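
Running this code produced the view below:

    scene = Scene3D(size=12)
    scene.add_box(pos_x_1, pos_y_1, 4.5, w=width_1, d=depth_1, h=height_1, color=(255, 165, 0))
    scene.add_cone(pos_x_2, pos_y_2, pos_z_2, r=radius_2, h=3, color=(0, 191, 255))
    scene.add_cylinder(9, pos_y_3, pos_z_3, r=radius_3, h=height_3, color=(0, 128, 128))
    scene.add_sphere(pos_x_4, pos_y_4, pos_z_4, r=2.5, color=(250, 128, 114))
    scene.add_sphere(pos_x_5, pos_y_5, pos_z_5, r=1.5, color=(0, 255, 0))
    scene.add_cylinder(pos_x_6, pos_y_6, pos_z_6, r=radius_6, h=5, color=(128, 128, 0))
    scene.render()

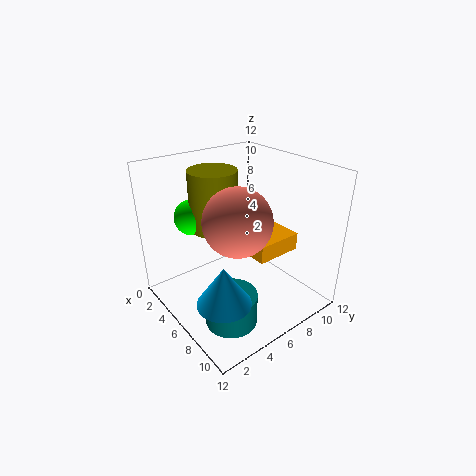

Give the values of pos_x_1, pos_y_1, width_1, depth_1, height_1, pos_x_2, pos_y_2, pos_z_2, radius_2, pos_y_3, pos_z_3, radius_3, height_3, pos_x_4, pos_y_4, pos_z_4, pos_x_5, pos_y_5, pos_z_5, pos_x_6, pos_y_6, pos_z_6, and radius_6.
pos_x_1 = 5, pos_y_1 = 6.5, width_1 = 3.5, depth_1 = 4, height_1 = 1.5, pos_x_2 = 9.5, pos_y_2 = 2, pos_z_2 = 3.5, radius_2 = 2, pos_y_3 = 3, pos_z_3 = 1, radius_3 = 2, height_3 = 2.5, pos_x_4 = 8.5, pos_y_4 = 4, pos_z_4 = 9, pos_x_5 = 3, pos_y_5 = 3.5, pos_z_5 = 7.5, pos_x_6 = 4, pos_y_6 = 5, pos_z_6 = 6.5, radius_6 = 2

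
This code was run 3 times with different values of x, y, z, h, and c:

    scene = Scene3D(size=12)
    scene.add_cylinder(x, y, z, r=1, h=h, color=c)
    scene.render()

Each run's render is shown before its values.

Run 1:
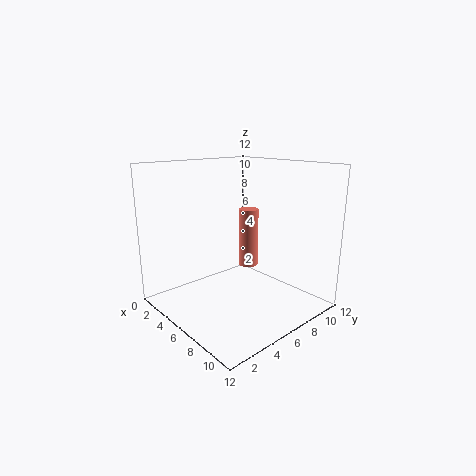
x = 2; y = 11; z = 1; h = 6; c = 'salmon'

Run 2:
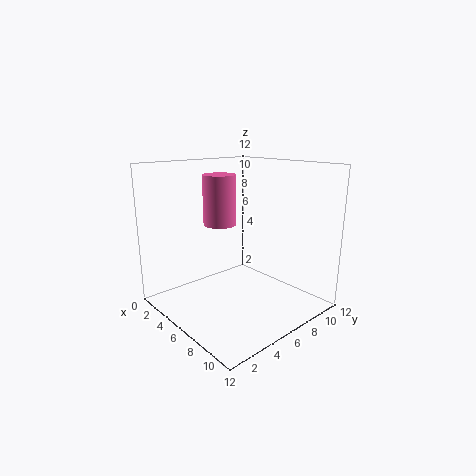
x = 10; y = 1; z = 9; h = 3; c = 'hotpink'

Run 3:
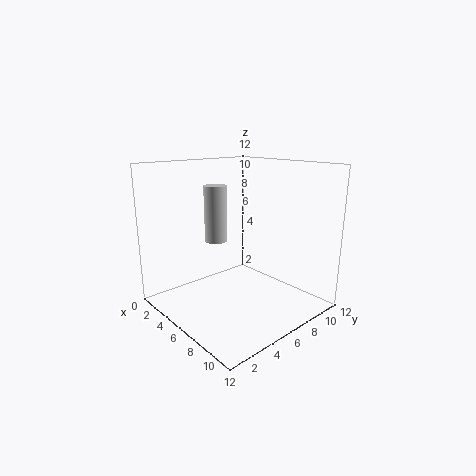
x = 3; y = 6; z = 5; h = 5; c = 'lightgray'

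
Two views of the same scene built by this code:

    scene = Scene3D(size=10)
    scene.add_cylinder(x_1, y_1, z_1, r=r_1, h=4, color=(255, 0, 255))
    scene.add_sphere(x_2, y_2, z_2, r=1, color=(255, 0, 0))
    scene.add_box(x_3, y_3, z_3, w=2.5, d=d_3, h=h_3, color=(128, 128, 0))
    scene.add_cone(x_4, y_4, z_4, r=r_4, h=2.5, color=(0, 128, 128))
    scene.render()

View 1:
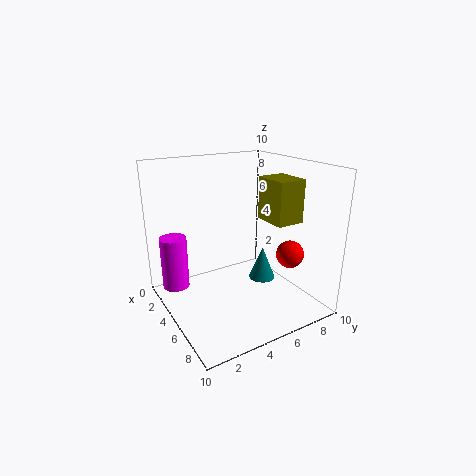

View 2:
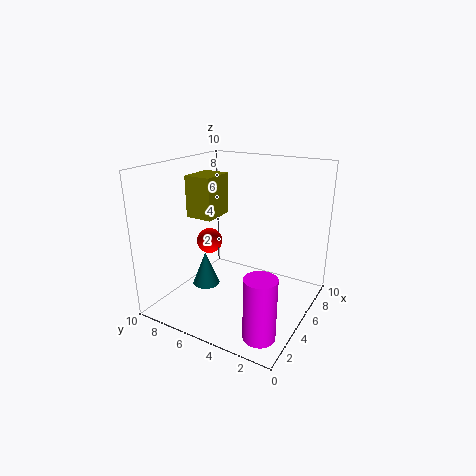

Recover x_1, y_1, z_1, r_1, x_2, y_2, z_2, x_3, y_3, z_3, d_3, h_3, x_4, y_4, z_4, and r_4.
x_1 = 1.5
y_1 = 1.5
z_1 = 0.5
r_1 = 1
x_2 = 6.5
y_2 = 8.5
z_2 = 3.5
x_3 = 4.5
y_3 = 7
z_3 = 6
d_3 = 2
h_3 = 3
x_4 = 4.5
y_4 = 7.5
z_4 = 1
r_4 = 1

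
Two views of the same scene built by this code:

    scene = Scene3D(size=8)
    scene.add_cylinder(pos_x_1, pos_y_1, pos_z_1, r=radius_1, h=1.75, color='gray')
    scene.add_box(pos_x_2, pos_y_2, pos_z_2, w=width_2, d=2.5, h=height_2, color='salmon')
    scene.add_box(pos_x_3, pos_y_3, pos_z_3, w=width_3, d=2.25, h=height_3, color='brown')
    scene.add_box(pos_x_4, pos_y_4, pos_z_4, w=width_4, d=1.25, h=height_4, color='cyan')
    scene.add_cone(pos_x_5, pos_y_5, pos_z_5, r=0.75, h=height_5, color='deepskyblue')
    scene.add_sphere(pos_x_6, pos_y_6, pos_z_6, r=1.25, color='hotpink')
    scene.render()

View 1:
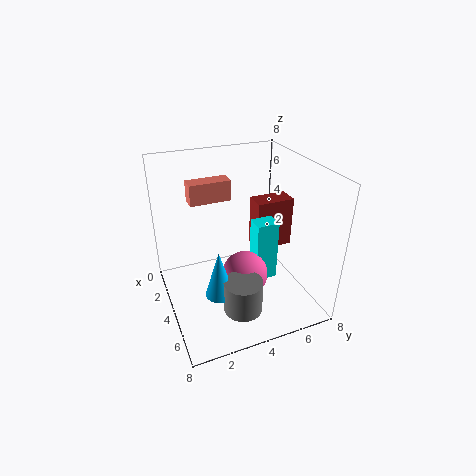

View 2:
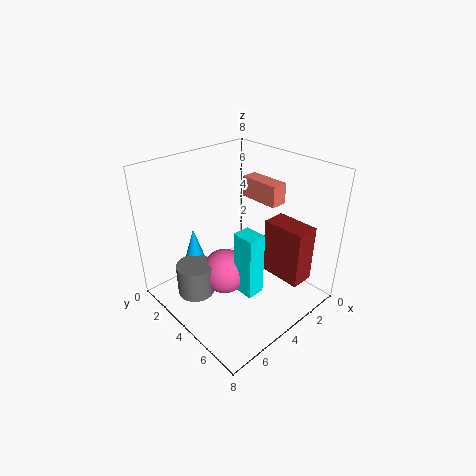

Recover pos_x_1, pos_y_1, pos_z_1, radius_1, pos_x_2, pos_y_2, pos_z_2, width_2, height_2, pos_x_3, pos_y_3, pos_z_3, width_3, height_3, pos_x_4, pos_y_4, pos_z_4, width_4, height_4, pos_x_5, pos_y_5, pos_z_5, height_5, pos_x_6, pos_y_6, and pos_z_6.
pos_x_1 = 6.5
pos_y_1 = 3.25
pos_z_1 = 1.25
radius_1 = 1
pos_x_2 = 0.75
pos_y_2 = 2
pos_z_2 = 5.25
width_2 = 1
height_2 = 1.25
pos_x_3 = 2.25
pos_y_3 = 5.5
pos_z_3 = 2.5
width_3 = 1.25
height_3 = 3
pos_x_4 = 4
pos_y_4 = 4.75
pos_z_4 = 1.5
width_4 = 1
height_4 = 3.5
pos_x_5 = 5.75
pos_y_5 = 2.25
pos_z_5 = 2
height_5 = 2.5
pos_x_6 = 5
pos_y_6 = 4
pos_z_6 = 2.25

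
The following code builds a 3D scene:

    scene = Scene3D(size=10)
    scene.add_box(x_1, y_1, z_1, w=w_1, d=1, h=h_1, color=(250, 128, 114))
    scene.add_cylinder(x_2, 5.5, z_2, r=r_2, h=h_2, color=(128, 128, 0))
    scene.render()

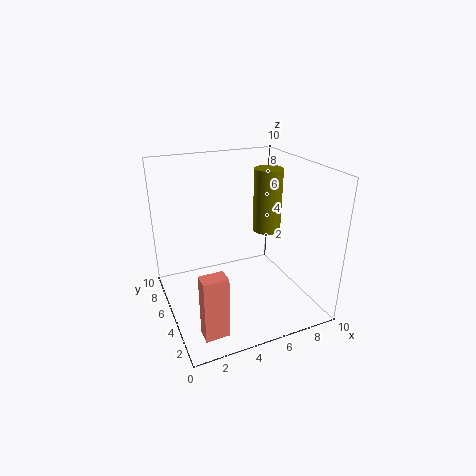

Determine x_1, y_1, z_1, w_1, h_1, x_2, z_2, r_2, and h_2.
x_1 = 1; y_1 = 0.5; z_1 = 1; w_1 = 1.5; h_1 = 4; x_2 = 7.5; z_2 = 5; r_2 = 1; h_2 = 4.5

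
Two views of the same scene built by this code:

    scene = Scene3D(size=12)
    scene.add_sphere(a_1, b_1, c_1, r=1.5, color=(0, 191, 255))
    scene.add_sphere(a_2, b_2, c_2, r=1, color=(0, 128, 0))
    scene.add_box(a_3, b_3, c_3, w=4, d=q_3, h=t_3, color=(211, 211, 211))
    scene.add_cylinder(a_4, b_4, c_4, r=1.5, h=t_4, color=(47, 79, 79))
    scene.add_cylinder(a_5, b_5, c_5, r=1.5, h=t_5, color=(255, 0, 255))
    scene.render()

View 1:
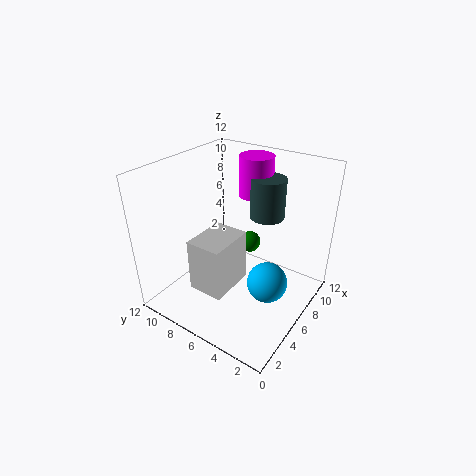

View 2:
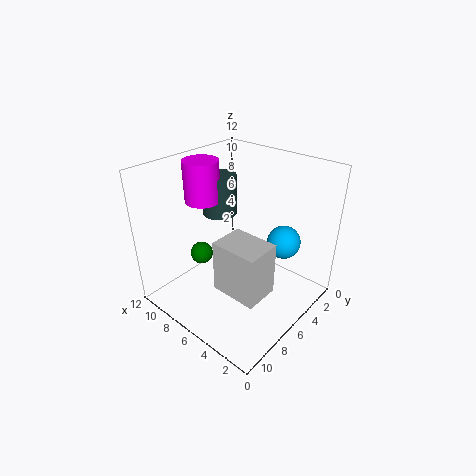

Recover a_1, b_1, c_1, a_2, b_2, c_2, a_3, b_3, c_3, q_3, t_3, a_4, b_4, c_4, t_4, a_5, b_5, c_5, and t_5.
a_1 = 4, b_1 = 2, c_1 = 4.5, a_2 = 9.5, b_2 = 7, c_2 = 3.5, a_3 = 2.5, b_3 = 5.5, c_3 = 2, q_3 = 3, t_3 = 4.5, a_4 = 9, b_4 = 5, c_4 = 7, t_4 = 3.5, a_5 = 9.5, b_5 = 6.5, c_5 = 8.5, t_5 = 3.5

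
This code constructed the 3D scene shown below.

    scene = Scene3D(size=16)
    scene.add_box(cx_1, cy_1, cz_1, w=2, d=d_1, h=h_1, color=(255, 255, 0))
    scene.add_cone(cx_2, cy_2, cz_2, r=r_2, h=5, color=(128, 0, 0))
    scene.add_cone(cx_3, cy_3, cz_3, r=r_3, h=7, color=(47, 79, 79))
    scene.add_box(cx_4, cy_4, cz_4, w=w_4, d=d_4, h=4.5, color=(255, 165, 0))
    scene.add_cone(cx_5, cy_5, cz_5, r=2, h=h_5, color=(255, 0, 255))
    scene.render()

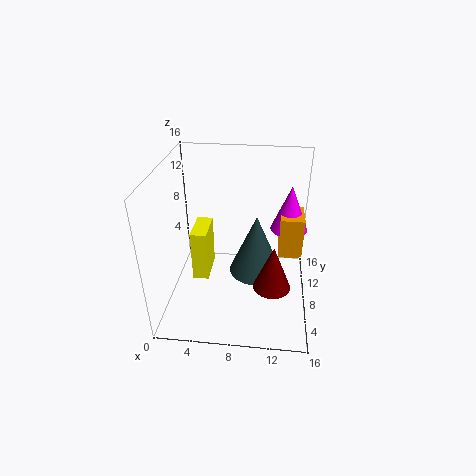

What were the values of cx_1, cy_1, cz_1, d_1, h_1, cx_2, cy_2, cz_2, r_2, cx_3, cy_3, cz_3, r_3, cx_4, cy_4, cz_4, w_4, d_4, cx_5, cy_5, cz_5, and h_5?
cx_1 = 2
cy_1 = 9.5
cz_1 = 0.5
d_1 = 4.5
h_1 = 6.5
cx_2 = 12
cy_2 = 5
cz_2 = 4
r_2 = 2
cx_3 = 10
cy_3 = 8.5
cz_3 = 3.5
r_3 = 3
cx_4 = 12.5
cy_4 = 7
cz_4 = 6.5
w_4 = 2.5
d_4 = 3.5
cx_5 = 13.5
cy_5 = 9
cz_5 = 9
h_5 = 5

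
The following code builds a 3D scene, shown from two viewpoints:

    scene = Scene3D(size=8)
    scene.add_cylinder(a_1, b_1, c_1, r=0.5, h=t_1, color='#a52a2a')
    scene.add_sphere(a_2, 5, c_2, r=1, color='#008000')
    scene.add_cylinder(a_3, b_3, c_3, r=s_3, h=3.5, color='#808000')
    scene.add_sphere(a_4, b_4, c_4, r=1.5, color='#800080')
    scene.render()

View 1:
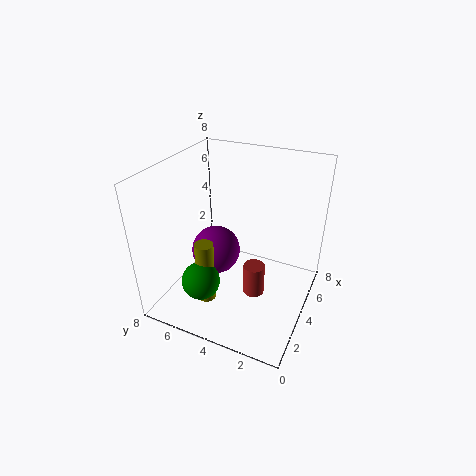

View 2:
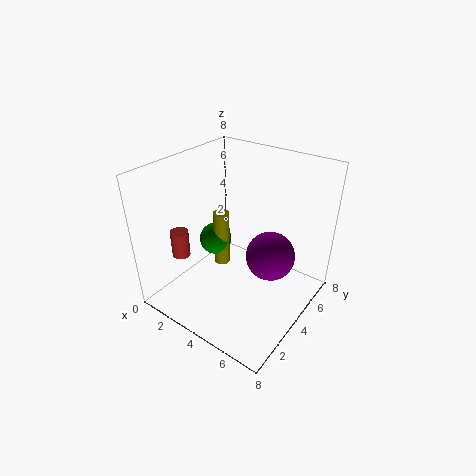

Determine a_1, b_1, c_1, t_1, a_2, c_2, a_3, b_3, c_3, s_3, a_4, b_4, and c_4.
a_1 = 1.5; b_1 = 2; c_1 = 3; t_1 = 1.5; a_2 = 1.5; c_2 = 2.5; a_3 = 2; b_3 = 5; c_3 = 1; s_3 = 0.5; a_4 = 5; b_4 = 6; c_4 = 2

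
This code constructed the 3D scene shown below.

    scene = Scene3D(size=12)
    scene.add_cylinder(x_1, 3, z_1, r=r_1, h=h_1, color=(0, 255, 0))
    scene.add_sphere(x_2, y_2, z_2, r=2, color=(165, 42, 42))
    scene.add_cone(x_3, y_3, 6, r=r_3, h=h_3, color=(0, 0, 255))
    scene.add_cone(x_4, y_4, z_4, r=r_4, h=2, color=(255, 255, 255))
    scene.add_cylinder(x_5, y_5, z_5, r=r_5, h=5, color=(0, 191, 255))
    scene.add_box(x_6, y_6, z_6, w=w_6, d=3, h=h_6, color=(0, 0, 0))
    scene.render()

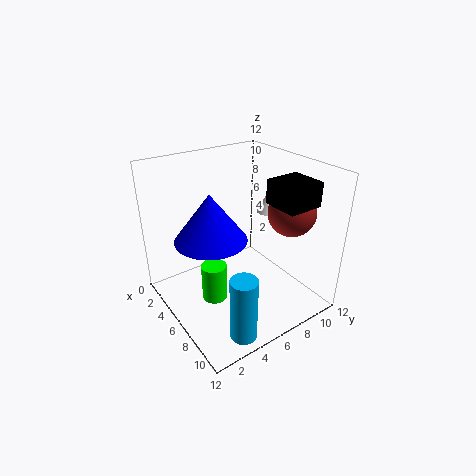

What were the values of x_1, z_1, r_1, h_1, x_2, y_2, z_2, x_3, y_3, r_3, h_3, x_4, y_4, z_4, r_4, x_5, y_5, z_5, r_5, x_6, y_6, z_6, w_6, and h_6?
x_1 = 7, z_1 = 2, r_1 = 1, h_1 = 3, x_2 = 8, y_2 = 10, z_2 = 8, x_3 = 5, y_3 = 4, r_3 = 3, h_3 = 4, x_4 = 5, y_4 = 10, z_4 = 7, r_4 = 1, x_5 = 11, y_5 = 3, z_5 = 1, r_5 = 1, x_6 = 7, y_6 = 8, z_6 = 9, w_6 = 3, h_6 = 2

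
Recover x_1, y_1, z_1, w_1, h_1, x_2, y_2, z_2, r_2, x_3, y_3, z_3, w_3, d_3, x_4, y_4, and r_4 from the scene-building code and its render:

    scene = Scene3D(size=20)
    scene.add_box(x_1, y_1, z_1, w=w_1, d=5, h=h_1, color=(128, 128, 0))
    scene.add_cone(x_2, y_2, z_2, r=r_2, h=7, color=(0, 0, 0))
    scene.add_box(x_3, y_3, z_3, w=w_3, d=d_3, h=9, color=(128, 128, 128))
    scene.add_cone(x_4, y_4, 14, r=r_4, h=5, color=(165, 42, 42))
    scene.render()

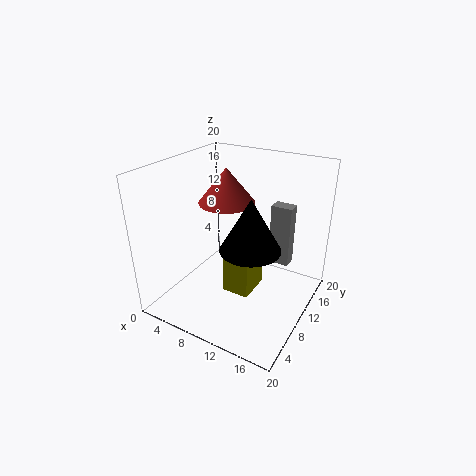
x_1 = 8
y_1 = 9
z_1 = 1
w_1 = 4
h_1 = 6
x_2 = 13
y_2 = 8
z_2 = 10
r_2 = 4
x_3 = 13
y_3 = 14
z_3 = 5
w_3 = 3
d_3 = 2
x_4 = 7
y_4 = 12
r_4 = 4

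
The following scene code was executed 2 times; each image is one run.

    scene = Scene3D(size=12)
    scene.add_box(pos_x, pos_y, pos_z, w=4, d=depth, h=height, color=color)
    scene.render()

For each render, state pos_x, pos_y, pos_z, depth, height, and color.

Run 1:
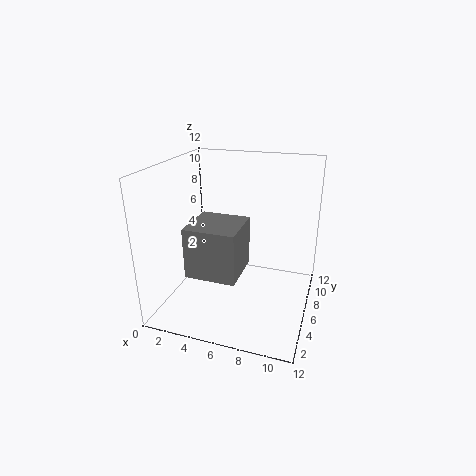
pos_x = 3, pos_y = 2, pos_z = 4, depth = 4, height = 4, color = 'gray'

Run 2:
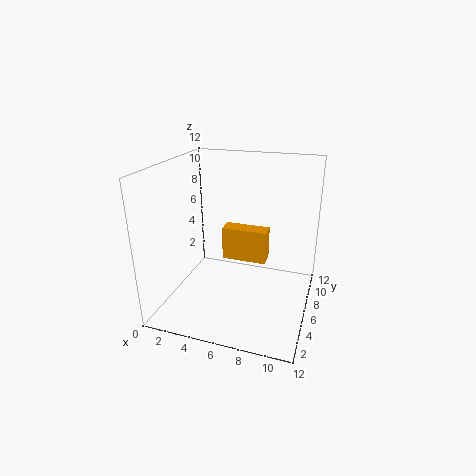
pos_x = 4, pos_y = 7.5, pos_z = 3, depth = 1.5, height = 3, color = 'orange'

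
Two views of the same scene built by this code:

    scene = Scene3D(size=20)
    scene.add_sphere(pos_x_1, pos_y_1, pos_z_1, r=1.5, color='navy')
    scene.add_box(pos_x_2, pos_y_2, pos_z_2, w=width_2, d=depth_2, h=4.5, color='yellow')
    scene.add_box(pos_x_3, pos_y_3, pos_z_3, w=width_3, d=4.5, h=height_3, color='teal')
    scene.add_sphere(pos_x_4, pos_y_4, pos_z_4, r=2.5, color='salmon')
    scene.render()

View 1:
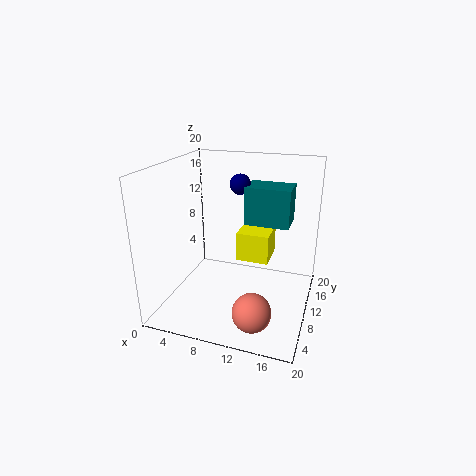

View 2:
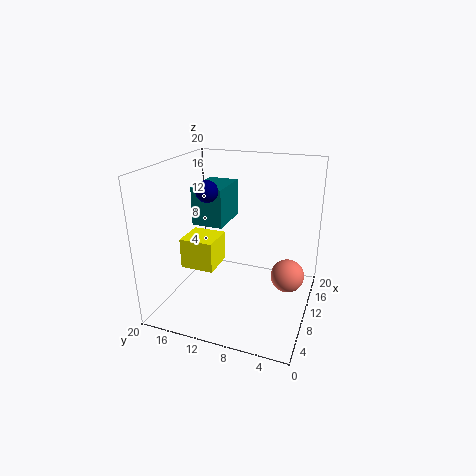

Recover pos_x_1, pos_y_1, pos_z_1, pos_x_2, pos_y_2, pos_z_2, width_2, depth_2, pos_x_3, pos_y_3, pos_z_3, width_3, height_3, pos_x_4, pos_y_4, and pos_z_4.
pos_x_1 = 9, pos_y_1 = 14, pos_z_1 = 16.5, pos_x_2 = 8.5, pos_y_2 = 13.5, pos_z_2 = 4.5, width_2 = 5, depth_2 = 5, pos_x_3 = 10, pos_y_3 = 12.5, pos_z_3 = 11, width_3 = 6.5, height_3 = 5.5, pos_x_4 = 14, pos_y_4 = 3.5, pos_z_4 = 3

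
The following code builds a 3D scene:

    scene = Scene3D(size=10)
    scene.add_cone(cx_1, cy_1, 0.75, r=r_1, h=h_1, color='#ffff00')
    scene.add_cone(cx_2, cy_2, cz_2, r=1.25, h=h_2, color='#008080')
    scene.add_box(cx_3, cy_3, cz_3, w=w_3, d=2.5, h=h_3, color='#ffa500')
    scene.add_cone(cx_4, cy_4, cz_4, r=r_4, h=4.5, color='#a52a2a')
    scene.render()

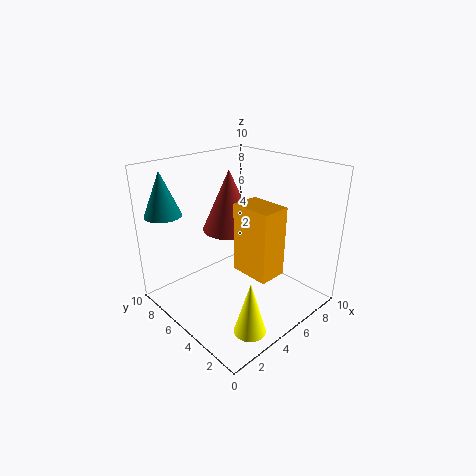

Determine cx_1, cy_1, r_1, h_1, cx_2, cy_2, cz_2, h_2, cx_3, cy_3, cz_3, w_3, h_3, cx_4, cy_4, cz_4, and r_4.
cx_1 = 2.5; cy_1 = 1.25; r_1 = 1; h_1 = 3.5; cx_2 = 1.25; cy_2 = 8.25; cz_2 = 6.75; h_2 = 3; cx_3 = 3; cy_3 = 0.75; cz_3 = 4.25; w_3 = 1.75; h_3 = 4.25; cx_4 = 6; cy_4 = 7; cz_4 = 4.75; r_4 = 2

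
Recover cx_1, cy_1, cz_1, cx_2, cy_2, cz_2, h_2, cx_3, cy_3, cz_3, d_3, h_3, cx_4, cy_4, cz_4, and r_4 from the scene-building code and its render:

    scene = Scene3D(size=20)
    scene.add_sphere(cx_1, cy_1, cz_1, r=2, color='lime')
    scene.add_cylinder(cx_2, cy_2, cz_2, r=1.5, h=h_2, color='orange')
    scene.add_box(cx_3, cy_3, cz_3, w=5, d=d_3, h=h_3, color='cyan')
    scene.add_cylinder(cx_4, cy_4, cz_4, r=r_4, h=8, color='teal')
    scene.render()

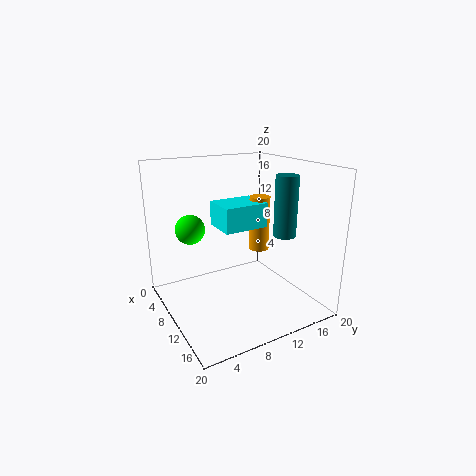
cx_1 = 7.5; cy_1 = 4; cz_1 = 11.5; cx_2 = 8.5; cy_2 = 14.5; cz_2 = 7; h_2 = 8; cx_3 = 5.5; cy_3 = 8; cz_3 = 11; d_3 = 6.5; h_3 = 3.5; cx_4 = 14.5; cy_4 = 14.5; cz_4 = 11; r_4 = 1.5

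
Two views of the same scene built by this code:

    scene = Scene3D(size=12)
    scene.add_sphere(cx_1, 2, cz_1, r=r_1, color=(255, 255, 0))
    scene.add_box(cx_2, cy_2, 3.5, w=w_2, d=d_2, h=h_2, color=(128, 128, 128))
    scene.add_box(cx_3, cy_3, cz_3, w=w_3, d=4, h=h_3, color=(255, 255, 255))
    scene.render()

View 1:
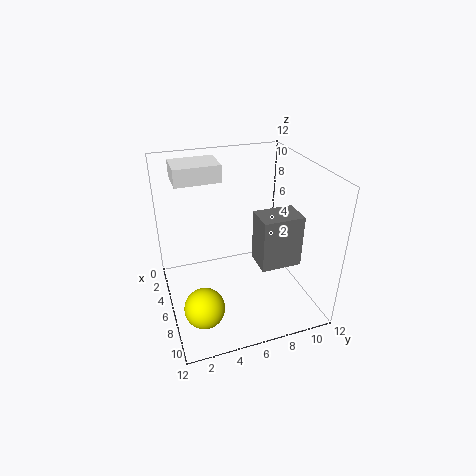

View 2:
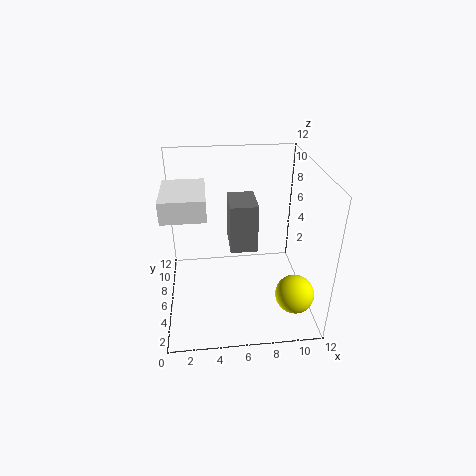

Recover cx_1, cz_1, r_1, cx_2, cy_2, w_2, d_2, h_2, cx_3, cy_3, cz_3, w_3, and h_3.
cx_1 = 10; cz_1 = 3; r_1 = 1.5; cx_2 = 5.5; cy_2 = 7.5; w_2 = 2.5; d_2 = 3.5; h_2 = 4.5; cx_3 = 0.5; cy_3 = 1.5; cz_3 = 10; w_3 = 3; h_3 = 1.5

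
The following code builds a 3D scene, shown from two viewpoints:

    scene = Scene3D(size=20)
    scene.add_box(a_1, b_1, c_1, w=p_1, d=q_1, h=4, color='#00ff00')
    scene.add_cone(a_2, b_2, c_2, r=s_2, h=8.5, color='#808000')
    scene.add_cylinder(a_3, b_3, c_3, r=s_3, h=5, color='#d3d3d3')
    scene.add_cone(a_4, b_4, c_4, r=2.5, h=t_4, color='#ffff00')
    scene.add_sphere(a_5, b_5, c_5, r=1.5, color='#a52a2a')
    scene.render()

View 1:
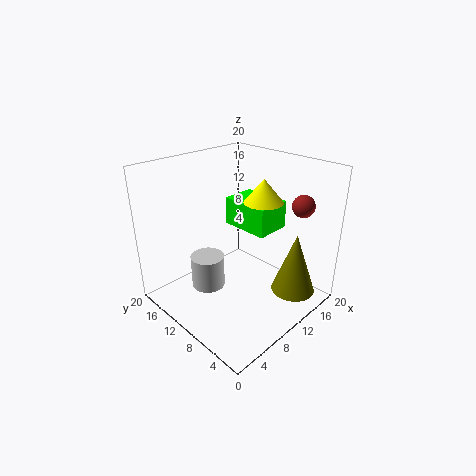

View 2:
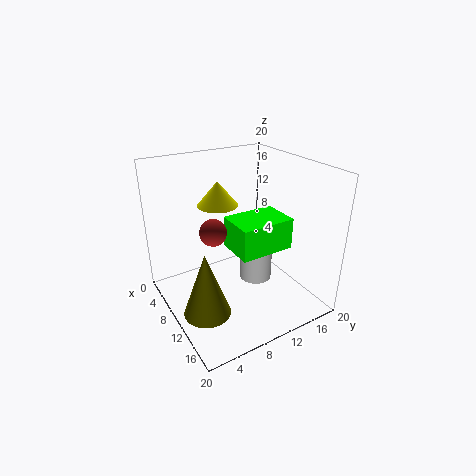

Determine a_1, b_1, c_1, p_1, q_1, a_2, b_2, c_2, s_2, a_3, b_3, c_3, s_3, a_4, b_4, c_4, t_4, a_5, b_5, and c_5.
a_1 = 11.5, b_1 = 7, c_1 = 10.5, p_1 = 5, q_1 = 7, a_2 = 14, b_2 = 3, c_2 = 3, s_2 = 3, a_3 = 8, b_3 = 14.5, c_3 = 1, s_3 = 2.5, a_4 = 11, b_4 = 6.5, c_4 = 16, t_4 = 3, a_5 = 15.5, b_5 = 3.5, c_5 = 15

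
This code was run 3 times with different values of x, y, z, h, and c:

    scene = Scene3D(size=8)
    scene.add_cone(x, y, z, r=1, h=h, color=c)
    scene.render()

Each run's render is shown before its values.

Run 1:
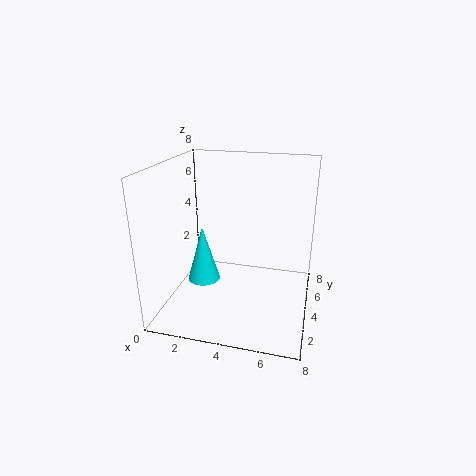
x = 1.5; y = 5; z = 0.5; h = 3.5; c = 'cyan'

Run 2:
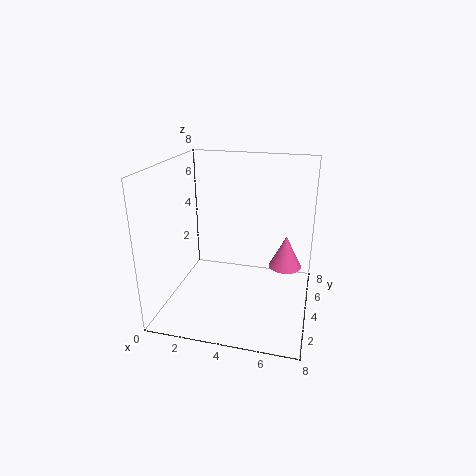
x = 6.5; y = 6; z = 1.5; h = 2; c = 'hotpink'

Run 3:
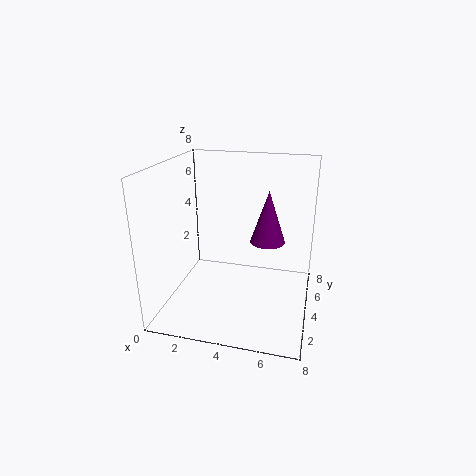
x = 5.5; y = 5; z = 3.5; h = 3; c = 'purple'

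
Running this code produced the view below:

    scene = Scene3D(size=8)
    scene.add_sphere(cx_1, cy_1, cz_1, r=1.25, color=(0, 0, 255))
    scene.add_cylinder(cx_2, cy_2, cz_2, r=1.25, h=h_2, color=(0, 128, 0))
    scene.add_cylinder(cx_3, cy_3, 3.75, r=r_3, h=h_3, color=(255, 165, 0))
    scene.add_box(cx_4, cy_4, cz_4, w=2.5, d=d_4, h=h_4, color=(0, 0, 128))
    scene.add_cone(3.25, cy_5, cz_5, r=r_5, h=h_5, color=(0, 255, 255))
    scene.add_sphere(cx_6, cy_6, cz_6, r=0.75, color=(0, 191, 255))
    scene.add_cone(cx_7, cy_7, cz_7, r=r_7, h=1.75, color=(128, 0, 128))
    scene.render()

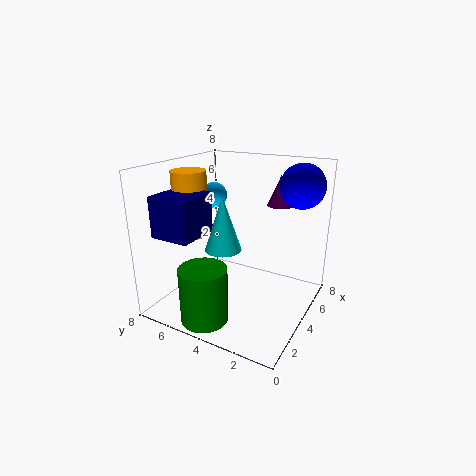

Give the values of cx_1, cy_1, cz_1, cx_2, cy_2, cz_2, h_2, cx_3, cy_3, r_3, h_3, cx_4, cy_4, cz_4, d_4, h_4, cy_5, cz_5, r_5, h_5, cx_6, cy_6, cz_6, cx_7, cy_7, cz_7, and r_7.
cx_1 = 6.25; cy_1 = 1.25; cz_1 = 6.75; cx_2 = 1.25; cy_2 = 4.5; cz_2 = 0.25; h_2 = 3; cx_3 = 3.75; cy_3 = 7; r_3 = 1; h_3 = 3.75; cx_4 = 1.25; cy_4 = 5.5; cz_4 = 4.25; d_4 = 2.25; h_4 = 2.25; cy_5 = 4.5; cz_5 = 3.5; r_5 = 1; h_5 = 3; cx_6 = 4.75; cy_6 = 6; cz_6 = 6; cx_7 = 6.25; cy_7 = 2.5; cz_7 = 5.5; r_7 = 0.75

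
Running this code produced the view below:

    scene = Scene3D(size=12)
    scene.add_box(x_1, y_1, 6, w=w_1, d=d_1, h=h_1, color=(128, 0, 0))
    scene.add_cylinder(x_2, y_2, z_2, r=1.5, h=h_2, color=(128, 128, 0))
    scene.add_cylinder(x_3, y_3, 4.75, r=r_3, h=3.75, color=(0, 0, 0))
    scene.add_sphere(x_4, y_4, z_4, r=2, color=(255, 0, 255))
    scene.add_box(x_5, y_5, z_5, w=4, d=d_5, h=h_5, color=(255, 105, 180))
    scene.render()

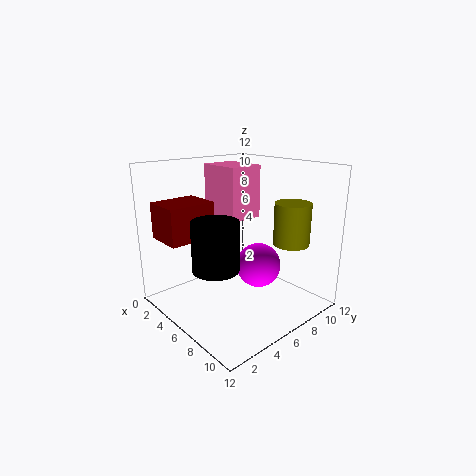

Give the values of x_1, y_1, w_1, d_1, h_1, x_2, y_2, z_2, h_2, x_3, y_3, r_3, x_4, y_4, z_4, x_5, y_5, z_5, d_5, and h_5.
x_1 = 1.25
y_1 = 0.75
w_1 = 3.25
d_1 = 4
h_1 = 3
x_2 = 9
y_2 = 9.25
z_2 = 5.5
h_2 = 3.5
x_3 = 7.5
y_3 = 2.5
r_3 = 1.75
x_4 = 6
y_4 = 8.5
z_4 = 2.75
x_5 = 0.5
y_5 = 6.75
z_5 = 6.75
d_5 = 3.25
h_5 = 4.75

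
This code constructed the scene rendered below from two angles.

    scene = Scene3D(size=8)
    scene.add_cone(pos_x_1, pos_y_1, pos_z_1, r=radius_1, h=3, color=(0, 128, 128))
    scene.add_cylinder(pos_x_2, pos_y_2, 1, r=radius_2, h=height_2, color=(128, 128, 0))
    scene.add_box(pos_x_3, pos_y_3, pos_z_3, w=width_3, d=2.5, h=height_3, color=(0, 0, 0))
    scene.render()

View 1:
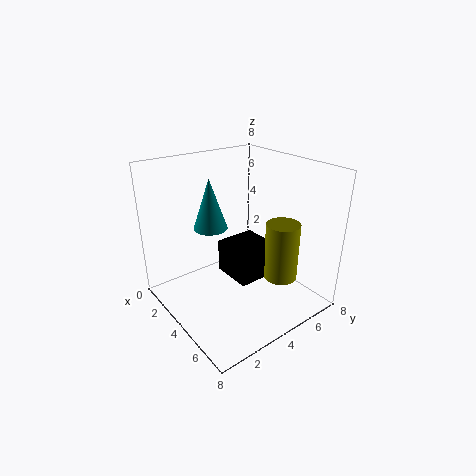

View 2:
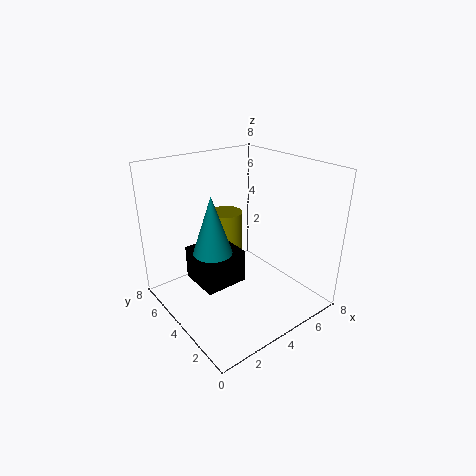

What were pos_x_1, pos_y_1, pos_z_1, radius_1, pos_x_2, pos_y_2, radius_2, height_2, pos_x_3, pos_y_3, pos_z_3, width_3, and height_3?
pos_x_1 = 2, pos_y_1 = 3.5, pos_z_1 = 4, radius_1 = 1, pos_x_2 = 5, pos_y_2 = 6.5, radius_2 = 1, height_2 = 3.5, pos_x_3 = 2, pos_y_3 = 4, pos_z_3 = 1, width_3 = 2.5, height_3 = 2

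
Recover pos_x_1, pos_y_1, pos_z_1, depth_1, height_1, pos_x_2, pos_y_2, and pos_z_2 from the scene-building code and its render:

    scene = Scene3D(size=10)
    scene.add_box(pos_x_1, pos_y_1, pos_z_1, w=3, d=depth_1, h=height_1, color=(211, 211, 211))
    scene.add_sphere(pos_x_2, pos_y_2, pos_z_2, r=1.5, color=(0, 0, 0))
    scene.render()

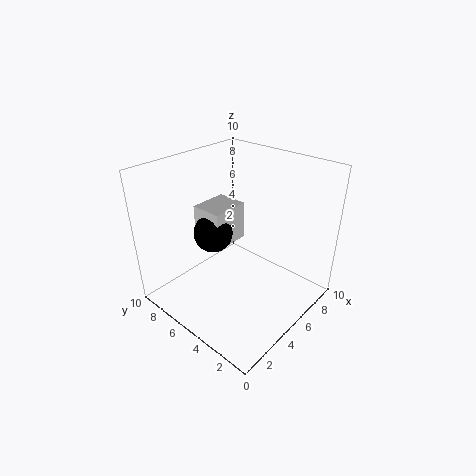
pos_x_1 = 5; pos_y_1 = 7; pos_z_1 = 3; depth_1 = 2.5; height_1 = 3; pos_x_2 = 5.5; pos_y_2 = 8; pos_z_2 = 4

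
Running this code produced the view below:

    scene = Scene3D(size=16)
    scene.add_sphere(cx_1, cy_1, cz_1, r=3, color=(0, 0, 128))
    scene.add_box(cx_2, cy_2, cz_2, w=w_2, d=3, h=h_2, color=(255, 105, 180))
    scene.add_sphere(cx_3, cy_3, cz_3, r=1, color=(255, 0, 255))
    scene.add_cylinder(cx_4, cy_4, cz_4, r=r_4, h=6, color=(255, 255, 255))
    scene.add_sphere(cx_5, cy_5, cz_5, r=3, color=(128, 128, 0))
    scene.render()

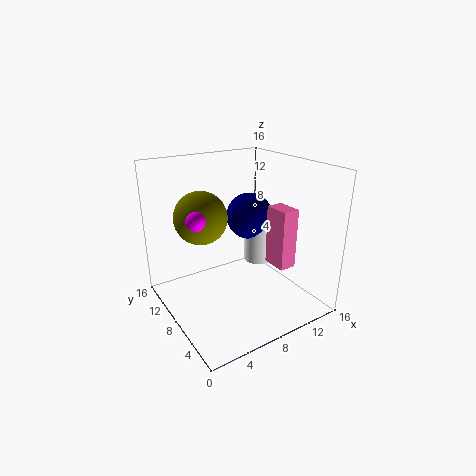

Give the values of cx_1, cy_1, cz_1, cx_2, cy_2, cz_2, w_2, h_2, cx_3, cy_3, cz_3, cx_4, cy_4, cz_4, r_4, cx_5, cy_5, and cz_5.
cx_1 = 13; cy_1 = 13; cz_1 = 8; cx_2 = 12; cy_2 = 5; cz_2 = 4; w_2 = 2; h_2 = 7; cx_3 = 3; cy_3 = 8; cz_3 = 11; cx_4 = 14; cy_4 = 12; cz_4 = 2; r_4 = 2; cx_5 = 5; cy_5 = 11; cz_5 = 10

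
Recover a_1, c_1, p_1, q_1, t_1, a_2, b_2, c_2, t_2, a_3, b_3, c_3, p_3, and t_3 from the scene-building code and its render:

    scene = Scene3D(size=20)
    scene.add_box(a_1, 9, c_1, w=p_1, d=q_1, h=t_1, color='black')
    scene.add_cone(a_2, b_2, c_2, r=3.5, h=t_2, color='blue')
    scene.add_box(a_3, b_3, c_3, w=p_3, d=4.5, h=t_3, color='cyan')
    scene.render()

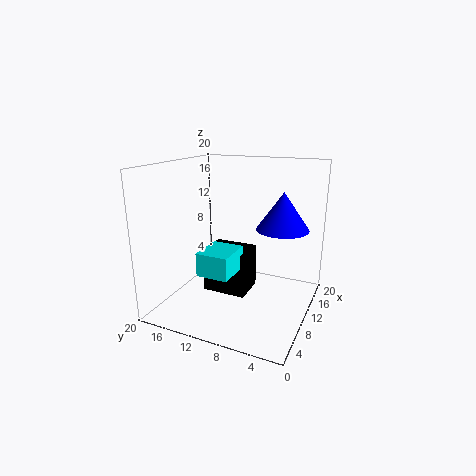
a_1 = 9.5
c_1 = 1
p_1 = 5
q_1 = 6.5
t_1 = 6.5
a_2 = 11
b_2 = 4
c_2 = 11.75
t_2 = 5
a_3 = 5.25
b_3 = 9.5
c_3 = 5.5
p_3 = 5.25
t_3 = 3.25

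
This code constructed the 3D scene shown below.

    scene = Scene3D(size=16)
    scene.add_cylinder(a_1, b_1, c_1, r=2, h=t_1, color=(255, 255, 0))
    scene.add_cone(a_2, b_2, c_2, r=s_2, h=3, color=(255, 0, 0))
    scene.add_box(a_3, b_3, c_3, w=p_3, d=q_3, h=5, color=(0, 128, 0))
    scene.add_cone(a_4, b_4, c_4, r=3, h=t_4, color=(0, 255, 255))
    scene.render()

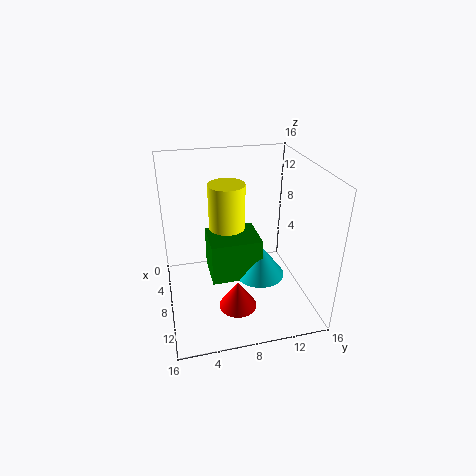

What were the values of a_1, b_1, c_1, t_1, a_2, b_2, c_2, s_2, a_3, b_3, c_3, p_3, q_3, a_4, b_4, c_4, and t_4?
a_1 = 7
b_1 = 7
c_1 = 9
t_1 = 5
a_2 = 12
b_2 = 7
c_2 = 2
s_2 = 2
a_3 = 3
b_3 = 5
c_3 = 2
p_3 = 5
q_3 = 6
a_4 = 7
b_4 = 11
c_4 = 2
t_4 = 4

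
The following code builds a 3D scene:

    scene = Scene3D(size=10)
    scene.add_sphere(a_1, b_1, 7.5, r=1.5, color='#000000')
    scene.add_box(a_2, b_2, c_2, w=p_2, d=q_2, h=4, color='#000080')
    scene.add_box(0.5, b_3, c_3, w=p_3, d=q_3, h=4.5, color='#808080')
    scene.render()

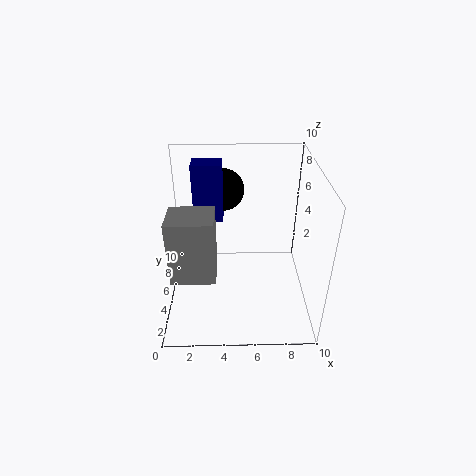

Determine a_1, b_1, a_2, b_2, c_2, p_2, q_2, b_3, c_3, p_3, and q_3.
a_1 = 4
b_1 = 7.5
a_2 = 2
b_2 = 5.5
c_2 = 6
p_2 = 2
q_2 = 1.5
b_3 = 2.5
c_3 = 3
p_3 = 3
q_3 = 2.5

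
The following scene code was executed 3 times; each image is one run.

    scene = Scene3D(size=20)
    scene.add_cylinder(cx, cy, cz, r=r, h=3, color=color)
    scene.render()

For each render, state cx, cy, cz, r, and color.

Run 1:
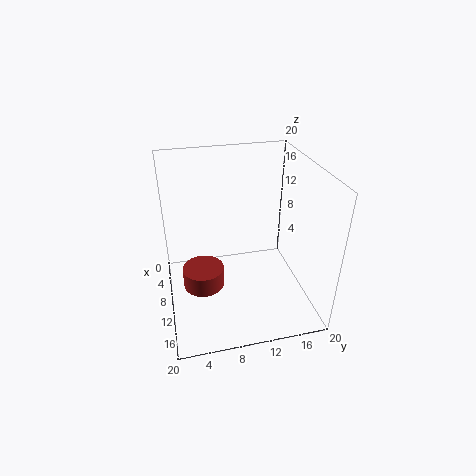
cx = 9; cy = 5; cz = 2; r = 3; color = 'brown'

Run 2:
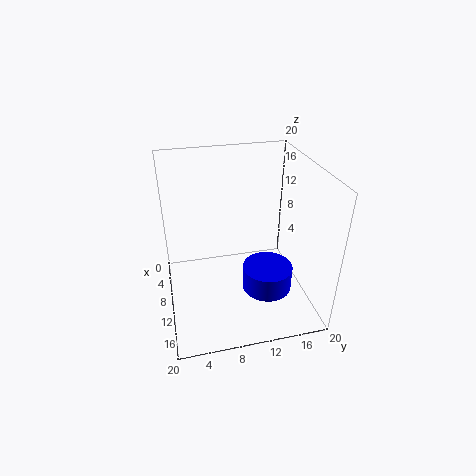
cx = 17; cy = 12; cz = 7; r = 3; color = 'blue'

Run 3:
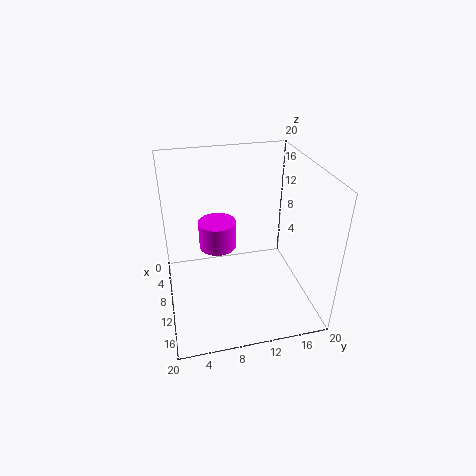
cx = 17; cy = 6; cz = 14; r = 2; color = 'magenta'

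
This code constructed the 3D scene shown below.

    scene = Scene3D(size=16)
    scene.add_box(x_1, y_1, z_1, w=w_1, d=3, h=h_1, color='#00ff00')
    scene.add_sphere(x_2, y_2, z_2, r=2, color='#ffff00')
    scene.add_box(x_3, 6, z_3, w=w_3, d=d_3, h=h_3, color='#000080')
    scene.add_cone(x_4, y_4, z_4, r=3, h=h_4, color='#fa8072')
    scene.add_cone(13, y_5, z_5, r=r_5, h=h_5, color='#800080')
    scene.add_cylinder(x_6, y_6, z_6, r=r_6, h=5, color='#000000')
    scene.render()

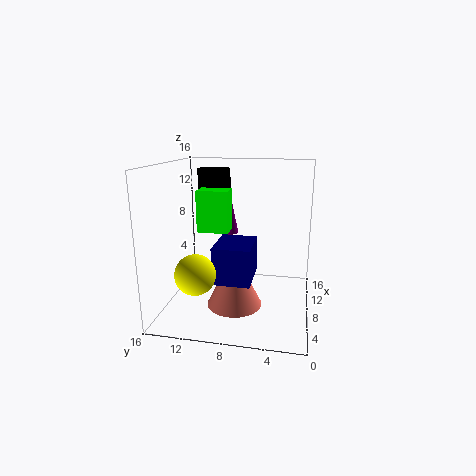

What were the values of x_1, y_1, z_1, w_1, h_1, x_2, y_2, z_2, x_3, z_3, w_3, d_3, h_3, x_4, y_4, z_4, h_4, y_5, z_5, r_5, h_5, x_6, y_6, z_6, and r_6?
x_1 = 3; y_1 = 8; z_1 = 10; w_1 = 2; h_1 = 4; x_2 = 2; y_2 = 11; z_2 = 6; x_3 = 4; z_3 = 4; w_3 = 5; d_3 = 4; h_3 = 4; x_4 = 6; y_4 = 8; z_4 = 1; h_4 = 6; y_5 = 10; z_5 = 7; r_5 = 1; h_5 = 5; x_6 = 13; y_6 = 12; z_6 = 10; r_6 = 2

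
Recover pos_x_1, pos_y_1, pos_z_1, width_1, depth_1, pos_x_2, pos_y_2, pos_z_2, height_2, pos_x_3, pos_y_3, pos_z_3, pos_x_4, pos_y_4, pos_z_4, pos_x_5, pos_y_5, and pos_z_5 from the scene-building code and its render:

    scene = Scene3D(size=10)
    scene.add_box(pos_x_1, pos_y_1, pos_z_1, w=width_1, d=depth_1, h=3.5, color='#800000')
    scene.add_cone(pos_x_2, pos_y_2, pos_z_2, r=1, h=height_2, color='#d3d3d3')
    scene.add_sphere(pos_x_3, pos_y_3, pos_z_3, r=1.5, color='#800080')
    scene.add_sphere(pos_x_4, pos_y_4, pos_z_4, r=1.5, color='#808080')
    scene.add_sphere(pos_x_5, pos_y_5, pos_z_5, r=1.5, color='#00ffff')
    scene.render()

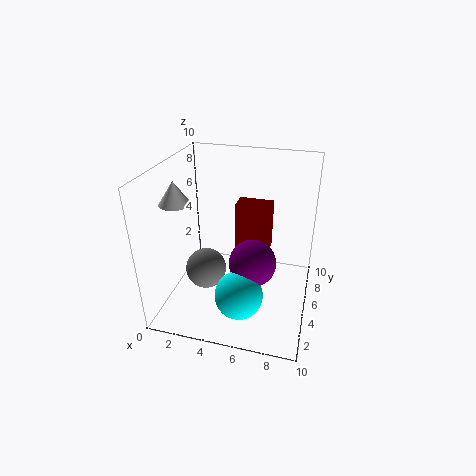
pos_x_1 = 4.5, pos_y_1 = 6, pos_z_1 = 3.5, width_1 = 2.5, depth_1 = 1.5, pos_x_2 = 1.5, pos_y_2 = 3, pos_z_2 = 8, height_2 = 1.5, pos_x_3 = 6.5, pos_y_3 = 3, pos_z_3 = 4.5, pos_x_4 = 2.5, pos_y_4 = 5, pos_z_4 = 2, pos_x_5 = 6, pos_y_5 = 1.5, pos_z_5 = 3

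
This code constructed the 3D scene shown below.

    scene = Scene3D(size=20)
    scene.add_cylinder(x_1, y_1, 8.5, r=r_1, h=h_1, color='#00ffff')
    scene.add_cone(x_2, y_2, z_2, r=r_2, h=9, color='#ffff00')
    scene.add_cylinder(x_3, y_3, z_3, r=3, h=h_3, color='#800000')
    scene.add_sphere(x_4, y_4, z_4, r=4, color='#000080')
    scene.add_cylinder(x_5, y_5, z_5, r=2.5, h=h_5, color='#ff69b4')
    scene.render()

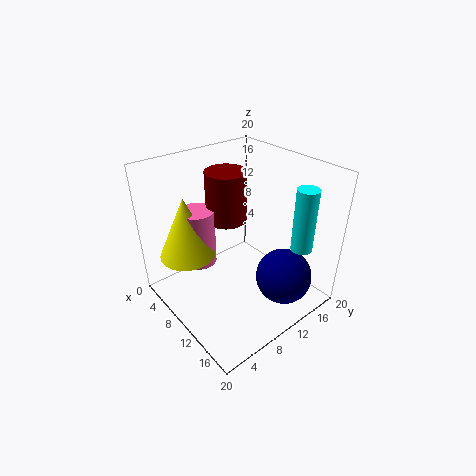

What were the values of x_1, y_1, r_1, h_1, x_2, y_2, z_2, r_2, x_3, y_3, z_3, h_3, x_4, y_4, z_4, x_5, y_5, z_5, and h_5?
x_1 = 16, y_1 = 16.5, r_1 = 1.5, h_1 = 9, x_2 = 4.5, y_2 = 5, z_2 = 6.5, r_2 = 4, x_3 = 5.5, y_3 = 11.5, z_3 = 10.5, h_3 = 7.5, x_4 = 15, y_4 = 14.5, z_4 = 4, x_5 = 4.5, y_5 = 7, z_5 = 4.5, h_5 = 8.5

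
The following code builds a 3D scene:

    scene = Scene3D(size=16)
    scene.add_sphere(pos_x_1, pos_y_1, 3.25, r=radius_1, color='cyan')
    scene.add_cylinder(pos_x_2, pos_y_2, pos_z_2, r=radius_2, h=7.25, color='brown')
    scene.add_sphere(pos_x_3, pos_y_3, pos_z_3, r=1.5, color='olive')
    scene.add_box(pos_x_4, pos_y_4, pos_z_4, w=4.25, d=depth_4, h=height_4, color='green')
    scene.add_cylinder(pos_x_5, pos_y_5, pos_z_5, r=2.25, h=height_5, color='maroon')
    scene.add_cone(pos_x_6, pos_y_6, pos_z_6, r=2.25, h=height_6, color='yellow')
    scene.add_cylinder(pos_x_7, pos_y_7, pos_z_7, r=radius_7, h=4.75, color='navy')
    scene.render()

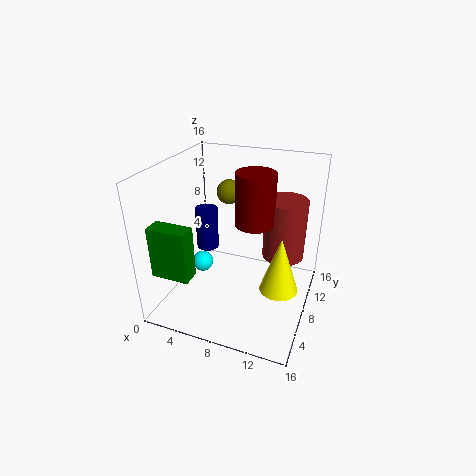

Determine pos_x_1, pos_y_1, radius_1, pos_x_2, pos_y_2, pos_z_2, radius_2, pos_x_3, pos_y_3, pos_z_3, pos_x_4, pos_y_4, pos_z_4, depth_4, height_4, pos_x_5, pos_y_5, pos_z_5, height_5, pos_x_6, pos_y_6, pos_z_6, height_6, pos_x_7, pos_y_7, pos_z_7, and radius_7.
pos_x_1 = 3, pos_y_1 = 8.75, radius_1 = 1.25, pos_x_2 = 12.25, pos_y_2 = 12.25, pos_z_2 = 4.25, radius_2 = 2.5, pos_x_3 = 5, pos_y_3 = 12.75, pos_z_3 = 11.25, pos_x_4 = 0.25, pos_y_4 = 2.25, pos_z_4 = 4.75, depth_4 = 2, height_4 = 5.75, pos_x_5 = 9.25, pos_y_5 = 10, pos_z_5 = 9, height_5 = 6, pos_x_6 = 12.75, pos_y_6 = 9, pos_z_6 = 1.5, height_6 = 6.75, pos_x_7 = 4.25, pos_y_7 = 8, pos_z_7 = 6.25, radius_7 = 1.25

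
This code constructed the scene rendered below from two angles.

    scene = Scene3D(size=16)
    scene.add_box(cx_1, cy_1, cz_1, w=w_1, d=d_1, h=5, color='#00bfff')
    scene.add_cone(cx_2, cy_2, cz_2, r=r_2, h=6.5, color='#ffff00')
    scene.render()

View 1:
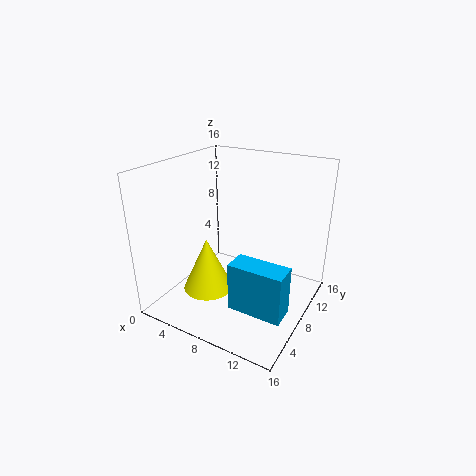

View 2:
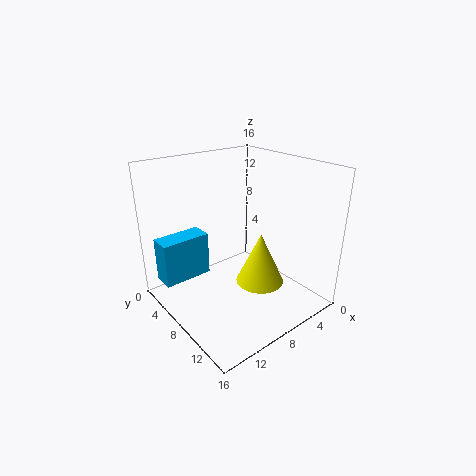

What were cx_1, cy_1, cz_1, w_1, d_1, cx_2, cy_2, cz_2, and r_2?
cx_1 = 10, cy_1 = 2.5, cz_1 = 3, w_1 = 5.5, d_1 = 2.5, cx_2 = 4, cy_2 = 7.5, cz_2 = 0.5, r_2 = 3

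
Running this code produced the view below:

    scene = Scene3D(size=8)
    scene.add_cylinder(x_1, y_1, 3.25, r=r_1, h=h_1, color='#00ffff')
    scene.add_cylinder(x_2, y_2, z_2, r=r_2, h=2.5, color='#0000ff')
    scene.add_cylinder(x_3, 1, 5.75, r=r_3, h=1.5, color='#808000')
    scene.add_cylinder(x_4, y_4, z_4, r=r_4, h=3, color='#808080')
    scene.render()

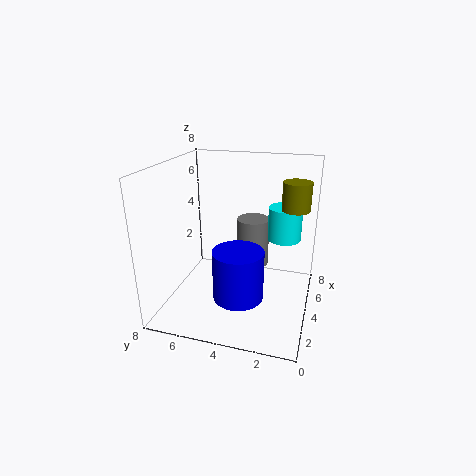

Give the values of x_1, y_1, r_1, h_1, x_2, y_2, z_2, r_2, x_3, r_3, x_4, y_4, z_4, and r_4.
x_1 = 6.25, y_1 = 1.75, r_1 = 1, h_1 = 2, x_2 = 1.5, y_2 = 3.25, z_2 = 2, r_2 = 1.25, x_3 = 4.5, r_3 = 0.75, x_4 = 6.5, y_4 = 3.75, z_4 = 1.25, r_4 = 1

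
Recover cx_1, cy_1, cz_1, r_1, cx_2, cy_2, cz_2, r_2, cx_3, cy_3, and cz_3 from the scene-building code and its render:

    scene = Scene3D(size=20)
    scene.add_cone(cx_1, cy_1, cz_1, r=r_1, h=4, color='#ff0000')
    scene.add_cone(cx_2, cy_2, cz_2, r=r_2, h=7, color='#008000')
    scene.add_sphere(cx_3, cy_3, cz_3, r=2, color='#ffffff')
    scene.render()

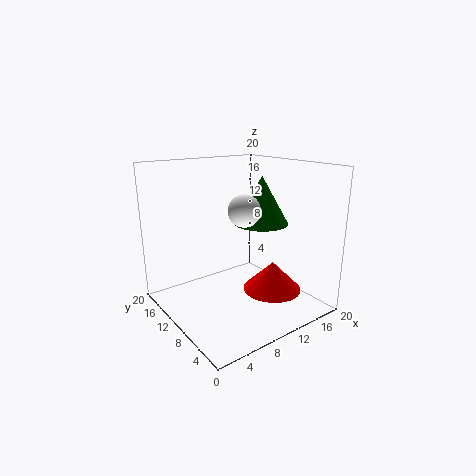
cx_1 = 13; cy_1 = 6; cz_1 = 3; r_1 = 4; cx_2 = 15; cy_2 = 11; cz_2 = 11; r_2 = 4; cx_3 = 8; cy_3 = 6; cz_3 = 15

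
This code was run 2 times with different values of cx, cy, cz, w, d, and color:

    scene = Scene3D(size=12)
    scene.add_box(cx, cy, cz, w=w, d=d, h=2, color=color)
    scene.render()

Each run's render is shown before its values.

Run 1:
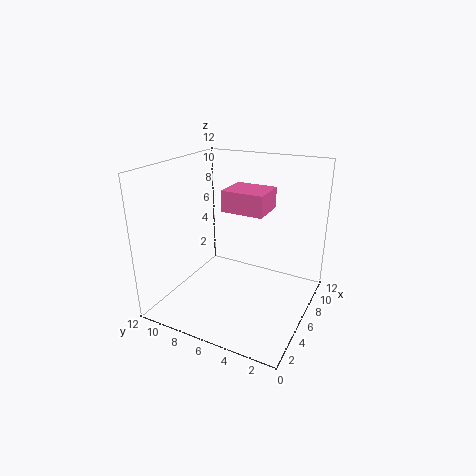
cx = 8.5; cy = 5; cz = 7; w = 3.5; d = 4; color = 'hotpink'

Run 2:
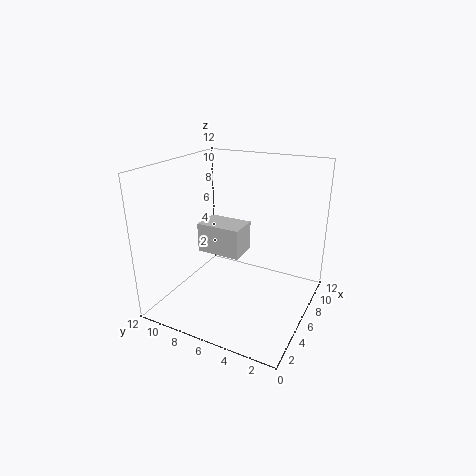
cx = 1; cy = 3.5; cz = 7; w = 2; d = 3; color = 'lightgray'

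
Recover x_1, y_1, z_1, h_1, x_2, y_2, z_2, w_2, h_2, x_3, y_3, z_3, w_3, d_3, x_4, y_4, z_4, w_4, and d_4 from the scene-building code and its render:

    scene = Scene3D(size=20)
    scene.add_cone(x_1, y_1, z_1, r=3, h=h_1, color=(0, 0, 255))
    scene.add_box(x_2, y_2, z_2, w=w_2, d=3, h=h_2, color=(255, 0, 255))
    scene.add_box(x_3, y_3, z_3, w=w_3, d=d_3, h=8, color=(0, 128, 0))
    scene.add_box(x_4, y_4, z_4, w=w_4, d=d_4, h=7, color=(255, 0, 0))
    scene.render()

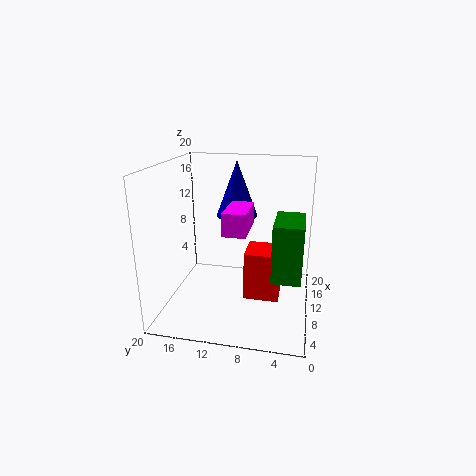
x_1 = 14, y_1 = 11, z_1 = 12, h_1 = 8, x_2 = 5, y_2 = 8, z_2 = 12, w_2 = 6, h_2 = 3, x_3 = 7, y_3 = 1, z_3 = 5, w_3 = 7, d_3 = 4, x_4 = 9, y_4 = 4, z_4 = 1, w_4 = 5, d_4 = 5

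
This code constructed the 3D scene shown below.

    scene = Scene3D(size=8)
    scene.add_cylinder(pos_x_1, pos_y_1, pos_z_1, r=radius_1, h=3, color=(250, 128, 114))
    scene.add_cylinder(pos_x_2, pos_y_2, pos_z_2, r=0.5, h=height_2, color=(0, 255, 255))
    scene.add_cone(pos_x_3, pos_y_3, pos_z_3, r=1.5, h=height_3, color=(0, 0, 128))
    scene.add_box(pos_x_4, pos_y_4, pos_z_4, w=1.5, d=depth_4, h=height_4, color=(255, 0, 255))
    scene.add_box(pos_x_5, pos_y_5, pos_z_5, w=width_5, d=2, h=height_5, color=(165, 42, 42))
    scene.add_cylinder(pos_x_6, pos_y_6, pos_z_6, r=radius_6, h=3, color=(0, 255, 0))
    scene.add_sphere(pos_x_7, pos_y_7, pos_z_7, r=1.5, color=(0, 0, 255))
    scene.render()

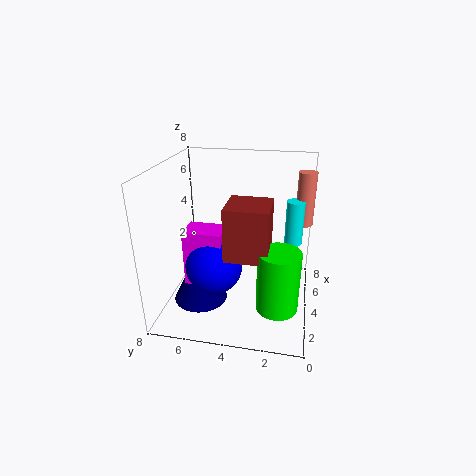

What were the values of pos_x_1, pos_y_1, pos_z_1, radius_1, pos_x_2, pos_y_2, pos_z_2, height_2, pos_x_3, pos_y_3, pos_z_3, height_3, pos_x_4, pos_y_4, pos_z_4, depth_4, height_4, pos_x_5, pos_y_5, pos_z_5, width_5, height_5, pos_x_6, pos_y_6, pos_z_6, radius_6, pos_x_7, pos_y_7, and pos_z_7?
pos_x_1 = 5.5
pos_y_1 = 0.5
pos_z_1 = 4.5
radius_1 = 0.5
pos_x_2 = 5
pos_y_2 = 1
pos_z_2 = 3.5
height_2 = 2.5
pos_x_3 = 3
pos_y_3 = 6
pos_z_3 = 0.5
height_3 = 3
pos_x_4 = 2
pos_y_4 = 4.5
pos_z_4 = 2
depth_4 = 2
height_4 = 3
pos_x_5 = 0.5
pos_y_5 = 2
pos_z_5 = 4.5
width_5 = 2
height_5 = 2.5
pos_x_6 = 1
pos_y_6 = 1.5
pos_z_6 = 2
radius_6 = 1
pos_x_7 = 2.5
pos_y_7 = 5
pos_z_7 = 3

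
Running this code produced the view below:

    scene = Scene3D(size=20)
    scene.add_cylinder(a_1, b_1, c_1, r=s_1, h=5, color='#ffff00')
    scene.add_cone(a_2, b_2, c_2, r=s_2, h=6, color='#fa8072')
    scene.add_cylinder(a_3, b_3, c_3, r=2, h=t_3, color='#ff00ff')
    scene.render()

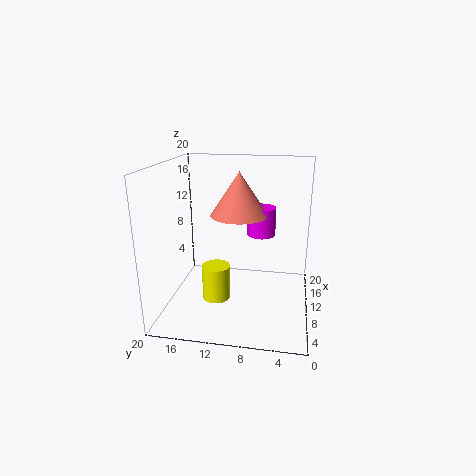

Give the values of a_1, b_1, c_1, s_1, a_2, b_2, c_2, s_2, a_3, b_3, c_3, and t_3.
a_1 = 9; b_1 = 13; c_1 = 1; s_1 = 2; a_2 = 11; b_2 = 10; c_2 = 13; s_2 = 4; a_3 = 12; b_3 = 7; c_3 = 10; t_3 = 4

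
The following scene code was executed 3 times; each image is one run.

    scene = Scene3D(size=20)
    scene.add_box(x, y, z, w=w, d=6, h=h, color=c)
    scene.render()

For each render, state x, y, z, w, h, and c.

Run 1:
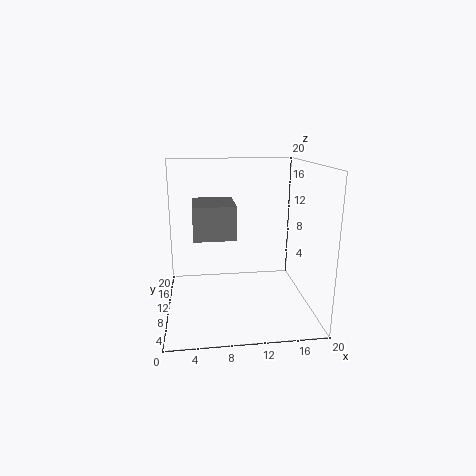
x = 4, y = 3, z = 12, w = 5, h = 4, c = 'gray'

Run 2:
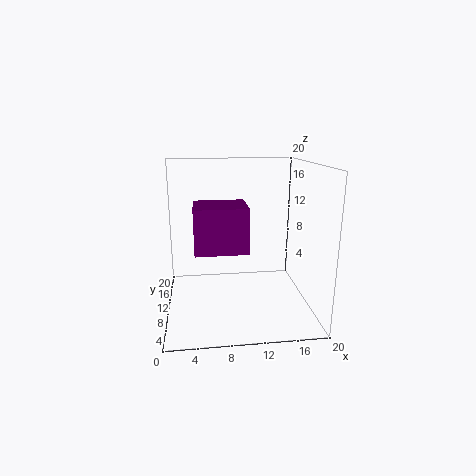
x = 4, y = 6, z = 9, w = 7, h = 6, c = 'purple'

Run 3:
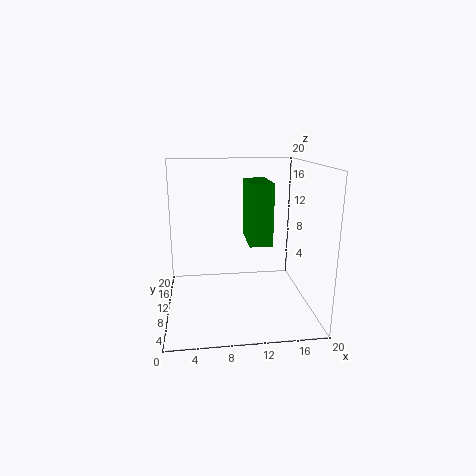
x = 11, y = 6, z = 10, w = 3, h = 8, c = 'green'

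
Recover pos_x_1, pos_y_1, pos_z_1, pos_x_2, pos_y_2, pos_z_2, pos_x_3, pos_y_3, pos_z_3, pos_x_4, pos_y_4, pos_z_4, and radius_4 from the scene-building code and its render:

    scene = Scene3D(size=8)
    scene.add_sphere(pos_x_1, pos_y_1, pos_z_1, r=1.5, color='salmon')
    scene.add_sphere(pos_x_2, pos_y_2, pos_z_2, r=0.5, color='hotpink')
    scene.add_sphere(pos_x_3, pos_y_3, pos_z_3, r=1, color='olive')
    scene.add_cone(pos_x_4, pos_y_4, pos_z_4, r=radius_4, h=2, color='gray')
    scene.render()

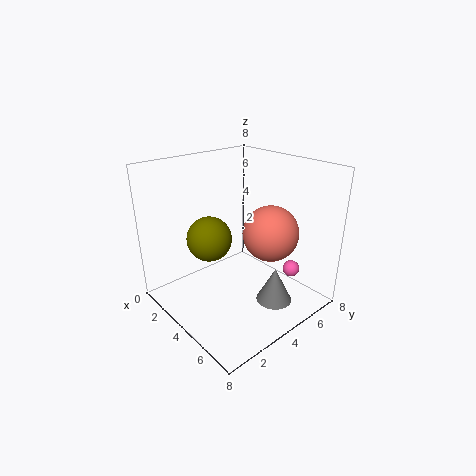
pos_x_1 = 5.5, pos_y_1 = 5, pos_z_1 = 4.5, pos_x_2 = 5.5, pos_y_2 = 7, pos_z_2 = 1.5, pos_x_3 = 5.5, pos_y_3 = 1, pos_z_3 = 5.5, pos_x_4 = 6, pos_y_4 = 5, pos_z_4 = 0.5, radius_4 = 1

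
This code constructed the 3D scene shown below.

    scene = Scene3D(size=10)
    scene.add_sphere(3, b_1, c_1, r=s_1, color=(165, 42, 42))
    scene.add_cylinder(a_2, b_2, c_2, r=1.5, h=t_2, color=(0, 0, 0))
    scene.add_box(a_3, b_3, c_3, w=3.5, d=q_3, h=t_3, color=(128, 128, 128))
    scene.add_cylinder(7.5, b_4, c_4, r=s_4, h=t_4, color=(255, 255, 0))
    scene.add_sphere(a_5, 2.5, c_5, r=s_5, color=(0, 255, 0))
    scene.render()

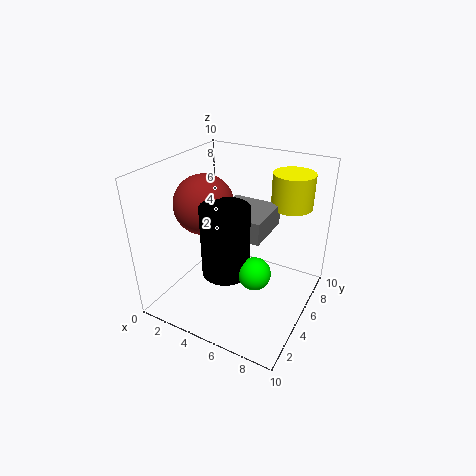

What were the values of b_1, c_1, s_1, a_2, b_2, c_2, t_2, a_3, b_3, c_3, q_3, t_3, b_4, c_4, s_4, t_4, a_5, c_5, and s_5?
b_1 = 4; c_1 = 7.5; s_1 = 2; a_2 = 5.5; b_2 = 2.5; c_2 = 4; t_2 = 4.5; a_3 = 3.5; b_3 = 4; c_3 = 5.5; q_3 = 3.5; t_3 = 1.5; b_4 = 8.5; c_4 = 6.5; s_4 = 1.5; t_4 = 2.5; a_5 = 7.5; c_5 = 4.5; s_5 = 1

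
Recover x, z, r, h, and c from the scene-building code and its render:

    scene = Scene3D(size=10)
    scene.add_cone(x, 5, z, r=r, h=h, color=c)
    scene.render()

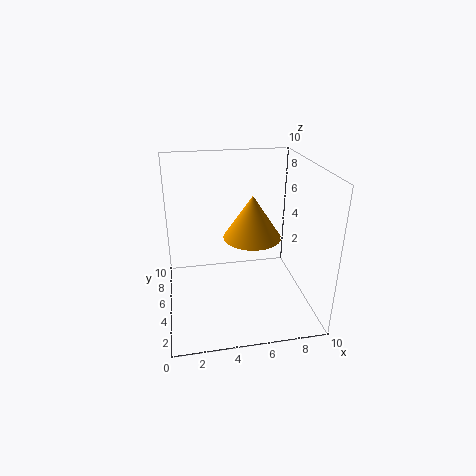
x = 6; z = 5; r = 2; h = 3; c = 'orange'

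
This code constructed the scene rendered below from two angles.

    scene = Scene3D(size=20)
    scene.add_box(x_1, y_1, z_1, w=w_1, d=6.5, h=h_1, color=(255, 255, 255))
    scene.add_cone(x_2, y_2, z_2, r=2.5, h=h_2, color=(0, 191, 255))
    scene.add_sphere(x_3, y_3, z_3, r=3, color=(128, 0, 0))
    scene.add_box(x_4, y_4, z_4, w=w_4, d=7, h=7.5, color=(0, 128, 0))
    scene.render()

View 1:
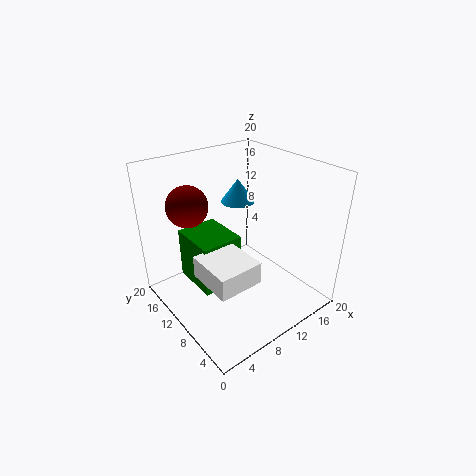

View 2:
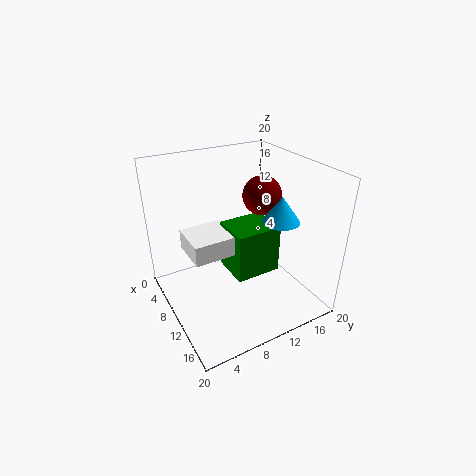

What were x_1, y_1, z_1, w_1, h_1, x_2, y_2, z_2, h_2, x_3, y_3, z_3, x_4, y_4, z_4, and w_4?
x_1 = 3, y_1 = 4, z_1 = 6.5, w_1 = 6, h_1 = 3, x_2 = 13.5, y_2 = 14.5, z_2 = 13, h_2 = 3.5, x_3 = 6, y_3 = 16.5, z_3 = 13.5, x_4 = 4.5, y_4 = 10, z_4 = 2.5, w_4 = 6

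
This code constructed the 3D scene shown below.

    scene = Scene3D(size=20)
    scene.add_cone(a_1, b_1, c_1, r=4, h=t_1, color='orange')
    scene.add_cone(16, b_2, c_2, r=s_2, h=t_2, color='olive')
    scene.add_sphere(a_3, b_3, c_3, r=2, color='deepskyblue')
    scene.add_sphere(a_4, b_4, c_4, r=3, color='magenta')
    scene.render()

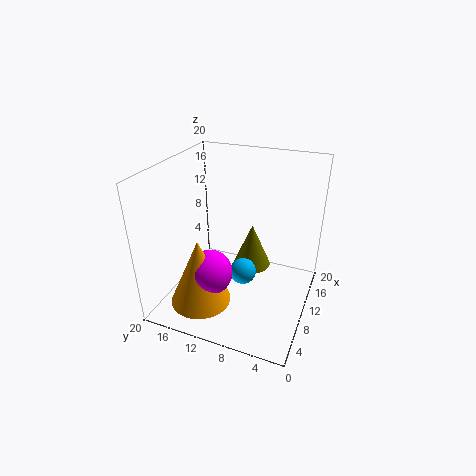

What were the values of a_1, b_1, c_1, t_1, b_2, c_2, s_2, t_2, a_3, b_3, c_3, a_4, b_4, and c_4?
a_1 = 4, b_1 = 13, c_1 = 3, t_1 = 9, b_2 = 10, c_2 = 2, s_2 = 3, t_2 = 7, a_3 = 12, b_3 = 10, c_3 = 3, a_4 = 5, b_4 = 12, c_4 = 7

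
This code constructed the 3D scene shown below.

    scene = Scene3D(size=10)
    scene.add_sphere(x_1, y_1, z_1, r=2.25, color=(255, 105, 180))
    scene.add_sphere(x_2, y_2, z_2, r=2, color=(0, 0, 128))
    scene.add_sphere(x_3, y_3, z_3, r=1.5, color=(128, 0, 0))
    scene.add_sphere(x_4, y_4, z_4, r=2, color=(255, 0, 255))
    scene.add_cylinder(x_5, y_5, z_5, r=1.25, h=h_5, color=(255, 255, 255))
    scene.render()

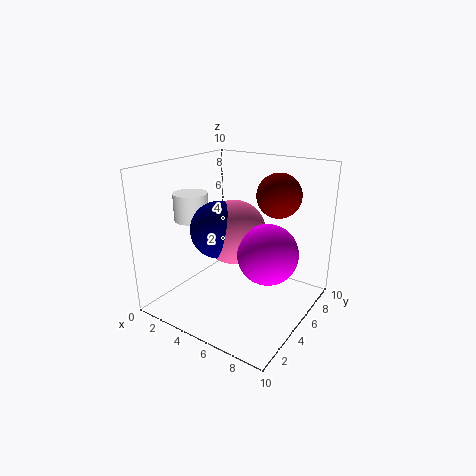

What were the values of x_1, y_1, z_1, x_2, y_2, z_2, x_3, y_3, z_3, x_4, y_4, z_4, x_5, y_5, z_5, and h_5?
x_1 = 4.5; y_1 = 5.25; z_1 = 5.25; x_2 = 3.75; y_2 = 4.5; z_2 = 5.5; x_3 = 7.25; y_3 = 6.5; z_3 = 8; x_4 = 7.5; y_4 = 4.75; z_4 = 4.5; x_5 = 1.25; y_5 = 4.5; z_5 = 5.75; h_5 = 2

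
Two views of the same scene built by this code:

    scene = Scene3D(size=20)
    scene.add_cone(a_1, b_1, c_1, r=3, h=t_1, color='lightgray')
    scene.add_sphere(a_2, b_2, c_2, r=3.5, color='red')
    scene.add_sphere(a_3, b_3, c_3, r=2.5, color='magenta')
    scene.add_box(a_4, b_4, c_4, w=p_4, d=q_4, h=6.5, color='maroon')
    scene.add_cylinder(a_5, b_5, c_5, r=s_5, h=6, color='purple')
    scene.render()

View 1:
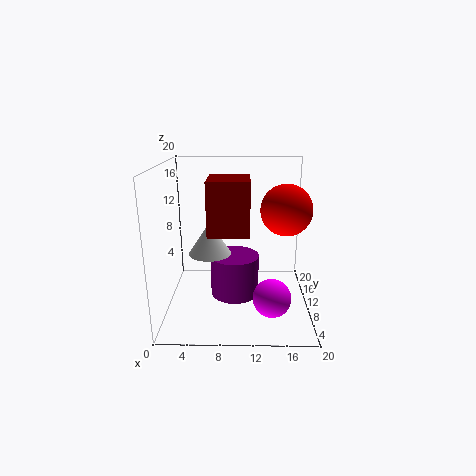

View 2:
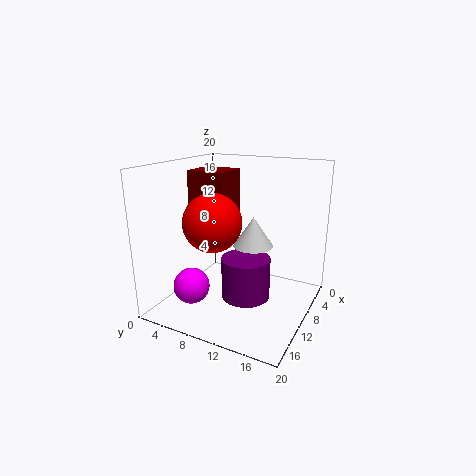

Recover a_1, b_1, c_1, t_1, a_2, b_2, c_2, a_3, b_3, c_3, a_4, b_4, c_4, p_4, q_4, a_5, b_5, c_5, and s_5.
a_1 = 6
b_1 = 10.5
c_1 = 7.5
t_1 = 4.5
a_2 = 16.5
b_2 = 10
c_2 = 14
a_3 = 14.5
b_3 = 5
c_3 = 3.5
a_4 = 6.5
b_4 = 3
c_4 = 12.5
p_4 = 5
q_4 = 5.5
a_5 = 9.5
b_5 = 11
c_5 = 1
s_5 = 3.5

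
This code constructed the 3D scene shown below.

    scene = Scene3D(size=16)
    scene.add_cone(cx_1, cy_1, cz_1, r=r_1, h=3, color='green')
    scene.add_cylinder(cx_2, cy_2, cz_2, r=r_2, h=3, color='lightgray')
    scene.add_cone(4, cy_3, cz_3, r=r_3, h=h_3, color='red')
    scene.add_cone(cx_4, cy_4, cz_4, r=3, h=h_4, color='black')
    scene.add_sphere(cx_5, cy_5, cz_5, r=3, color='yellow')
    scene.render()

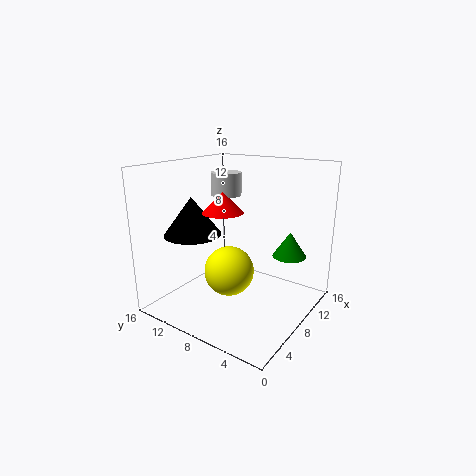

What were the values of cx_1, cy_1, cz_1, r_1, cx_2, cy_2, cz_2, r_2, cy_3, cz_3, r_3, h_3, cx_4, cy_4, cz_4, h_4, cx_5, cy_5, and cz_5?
cx_1 = 13
cy_1 = 4
cz_1 = 5
r_1 = 2
cx_2 = 14
cy_2 = 14
cz_2 = 11
r_2 = 2
cy_3 = 7
cz_3 = 12
r_3 = 2
h_3 = 2
cx_4 = 4
cy_4 = 11
cz_4 = 9
h_4 = 4
cx_5 = 9
cy_5 = 10
cz_5 = 3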